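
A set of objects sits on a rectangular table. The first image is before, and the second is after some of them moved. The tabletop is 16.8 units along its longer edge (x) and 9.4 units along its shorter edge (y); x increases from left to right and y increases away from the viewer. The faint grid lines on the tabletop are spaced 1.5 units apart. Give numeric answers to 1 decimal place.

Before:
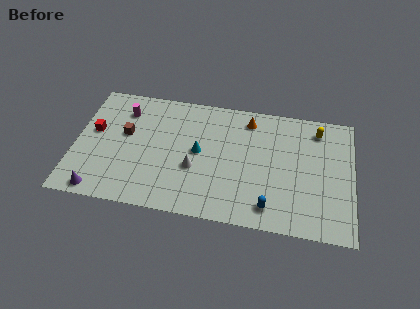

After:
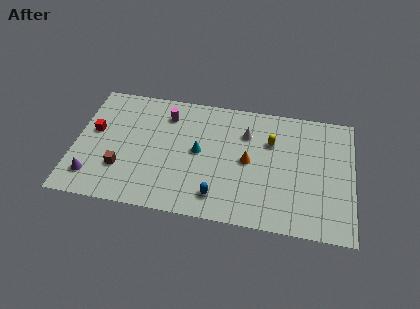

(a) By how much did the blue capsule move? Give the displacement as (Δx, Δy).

(-3.1, 0.2)

From the two frames, the blue capsule sits at roughly (11.9, 1.5) before and (8.8, 1.7) after.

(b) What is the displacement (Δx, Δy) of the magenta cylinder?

(2.6, 0.1)

The magenta cylinder started near (2.8, 7.3) and ended near (5.4, 7.4).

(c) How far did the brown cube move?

2.7

The brown cube was near (3.0, 5.5) before and (2.9, 2.8) after, so it travelled √(0.1² + 2.7²) ≈ 2.7 units.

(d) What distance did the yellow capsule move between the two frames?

3.1

The yellow capsule moved from about (14.6, 7.8) to (11.8, 6.4), a distance of √(2.8² + 1.4²) ≈ 3.1.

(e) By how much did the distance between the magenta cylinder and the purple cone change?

+0.4

Before: roughly 6.5 units apart; after: 6.9. That's 0.4 units further apart.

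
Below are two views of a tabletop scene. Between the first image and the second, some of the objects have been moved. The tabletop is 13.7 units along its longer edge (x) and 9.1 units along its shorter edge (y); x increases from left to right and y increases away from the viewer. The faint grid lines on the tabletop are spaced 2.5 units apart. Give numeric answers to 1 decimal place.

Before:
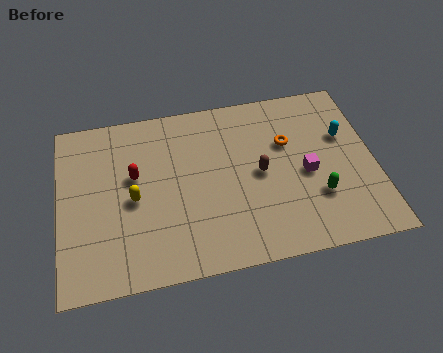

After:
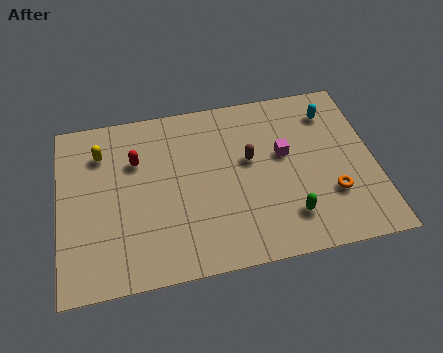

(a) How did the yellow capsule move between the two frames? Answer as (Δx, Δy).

(-1.3, 2.7)

The yellow capsule started near (3.2, 4.2) and ended near (1.9, 6.9).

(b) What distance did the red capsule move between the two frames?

0.8

The red capsule moved from about (3.3, 5.4) to (3.4, 6.2), a distance of √(0.1² + 0.8²) ≈ 0.8.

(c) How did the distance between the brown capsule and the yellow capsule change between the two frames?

+1.1

The distance was about 5.5 in the first image and 6.6 in the second, so they moved 1.1 units further apart.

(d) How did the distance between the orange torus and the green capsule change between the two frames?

-1.2

The distance was about 3.3 in the first image and 2.1 in the second, so they moved 1.2 units closer together.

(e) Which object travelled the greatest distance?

the orange torus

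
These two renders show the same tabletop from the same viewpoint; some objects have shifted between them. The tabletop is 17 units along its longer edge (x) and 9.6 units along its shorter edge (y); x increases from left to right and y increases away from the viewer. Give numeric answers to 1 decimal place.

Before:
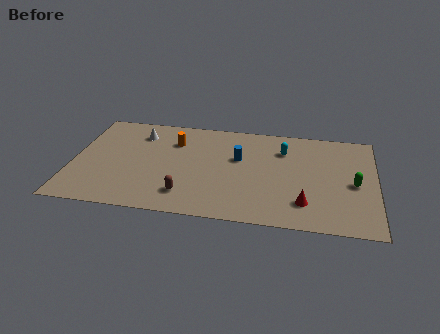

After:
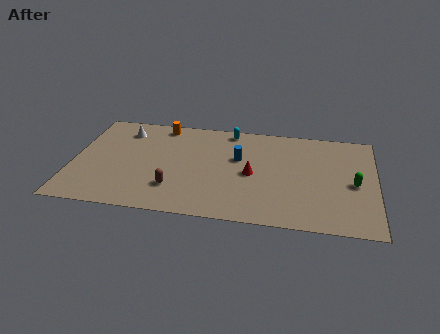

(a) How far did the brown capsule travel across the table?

0.9

The brown capsule moved from about (6.5, 2.0) to (5.8, 2.5), a distance of √(0.7² + 0.5²) ≈ 0.9.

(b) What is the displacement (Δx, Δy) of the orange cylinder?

(-0.8, 1.5)

The orange cylinder started near (5.6, 7.0) and ended near (4.8, 8.5).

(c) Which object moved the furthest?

the red cone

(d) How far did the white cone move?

0.9

The white cone moved from about (3.6, 7.5) to (2.7, 7.7), a distance of √(0.9² + 0.2²) ≈ 0.9.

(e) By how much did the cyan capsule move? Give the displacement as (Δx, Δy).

(-3.1, 1.5)

The cyan capsule started near (11.8, 7.1) and ended near (8.7, 8.6).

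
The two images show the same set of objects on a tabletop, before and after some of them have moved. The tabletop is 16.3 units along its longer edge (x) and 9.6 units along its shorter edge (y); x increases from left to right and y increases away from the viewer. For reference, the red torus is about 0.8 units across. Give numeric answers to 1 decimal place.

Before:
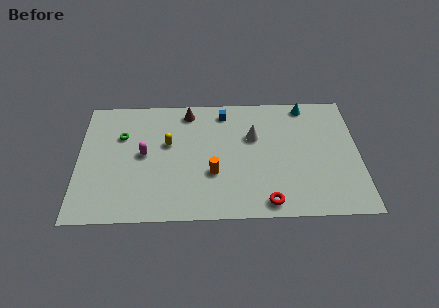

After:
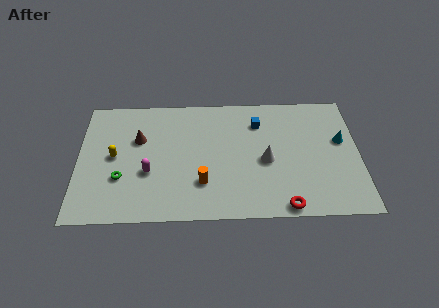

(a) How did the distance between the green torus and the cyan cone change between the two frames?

+2.0

Before: roughly 11.0 units apart; after: 13.0. That's 2.0 units further apart.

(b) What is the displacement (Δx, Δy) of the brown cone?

(-2.9, -2.1)

From the two frames, the brown cone sits at roughly (6.4, 8.3) before and (3.5, 6.2) after.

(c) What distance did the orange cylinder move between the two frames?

0.9

The orange cylinder moved from about (7.8, 3.4) to (7.2, 2.7), a distance of √(0.6² + 0.7²) ≈ 0.9.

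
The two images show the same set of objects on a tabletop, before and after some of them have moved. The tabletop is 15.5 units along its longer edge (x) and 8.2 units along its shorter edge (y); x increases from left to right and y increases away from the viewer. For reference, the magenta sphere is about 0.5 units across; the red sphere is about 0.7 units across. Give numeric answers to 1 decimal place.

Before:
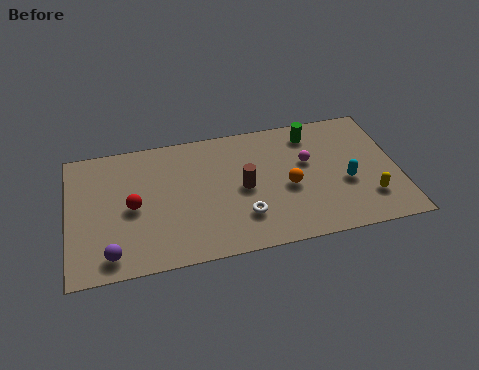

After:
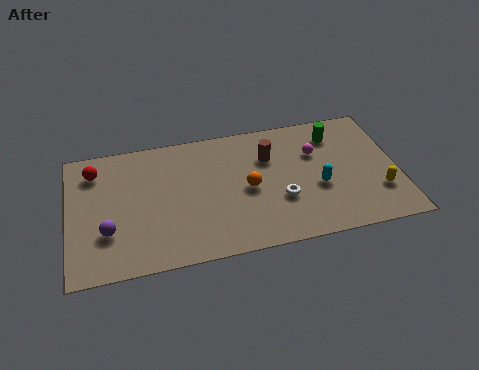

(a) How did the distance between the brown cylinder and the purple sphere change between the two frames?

+1.4

They were about 6.9 units apart before and 8.3 after — 1.4 units further apart.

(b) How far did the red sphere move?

3.1

The red sphere moved from about (3.0, 3.9) to (1.3, 6.5), a distance of √(1.7² + 2.6²) ≈ 3.1.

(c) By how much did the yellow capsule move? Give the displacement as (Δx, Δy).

(0.5, 0.3)

The yellow capsule was at about (14.0, 2.1) and moved to about (14.5, 2.4).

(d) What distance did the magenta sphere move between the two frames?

0.6

From (11.3, 5.0) to (11.7, 5.5), the magenta sphere covered √(0.4² + 0.5²) ≈ 0.6 units.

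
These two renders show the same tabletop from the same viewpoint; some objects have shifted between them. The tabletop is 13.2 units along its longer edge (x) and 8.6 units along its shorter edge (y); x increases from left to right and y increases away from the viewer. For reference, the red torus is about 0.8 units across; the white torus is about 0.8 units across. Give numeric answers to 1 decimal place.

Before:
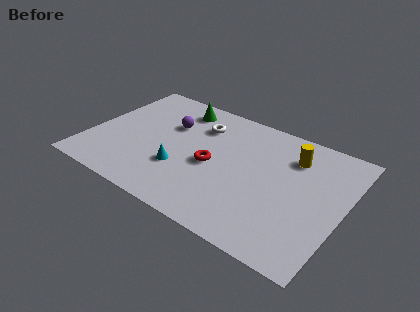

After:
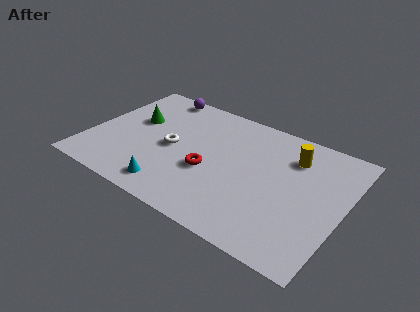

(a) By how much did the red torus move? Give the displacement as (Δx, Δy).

(-0.1, -0.5)

The red torus started near (6.5, 3.9) and ended near (6.4, 3.4).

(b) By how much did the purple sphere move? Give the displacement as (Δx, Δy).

(-1.1, 2.1)

The purple sphere started near (3.9, 5.7) and ended near (2.8, 7.8).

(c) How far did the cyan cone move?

1.5

The cyan cone moved from about (5.0, 2.8) to (4.8, 1.3), a distance of √(0.2² + 1.5²) ≈ 1.5.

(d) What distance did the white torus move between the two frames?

2.5

The white torus was near (5.4, 6.4) before and (4.3, 4.1) after, so it travelled √(1.1² + 2.3²) ≈ 2.5 units.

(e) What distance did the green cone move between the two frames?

2.8

The green cone moved from about (4.1, 7.2) to (2.1, 5.2), a distance of √(2.0² + 2.0²) ≈ 2.8.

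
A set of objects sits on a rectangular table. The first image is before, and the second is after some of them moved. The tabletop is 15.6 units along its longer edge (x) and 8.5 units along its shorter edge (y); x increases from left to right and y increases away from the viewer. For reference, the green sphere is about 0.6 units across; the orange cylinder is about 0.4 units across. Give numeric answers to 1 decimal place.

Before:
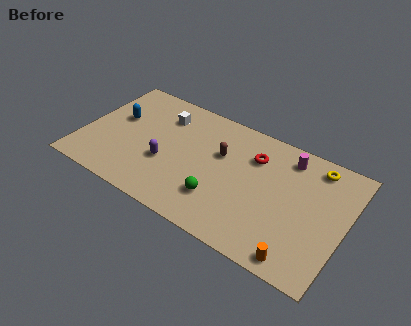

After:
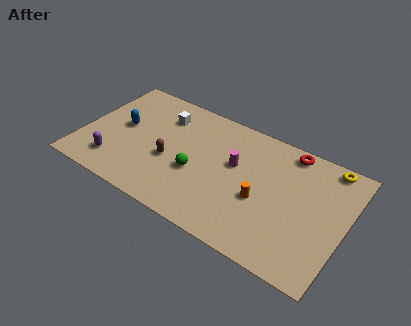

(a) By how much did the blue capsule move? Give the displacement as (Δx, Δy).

(0.4, -0.5)

From the two frames, the blue capsule sits at roughly (1.8, 5.1) before and (2.2, 4.6) after.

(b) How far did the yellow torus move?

0.8

The yellow torus moved from about (13.5, 7.3) to (14.2, 7.7), a distance of √(0.7² + 0.4²) ≈ 0.8.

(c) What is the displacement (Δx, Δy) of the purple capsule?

(-2.9, -1.4)

From the two frames, the purple capsule sits at roughly (5.1, 3.2) before and (2.2, 1.8) after.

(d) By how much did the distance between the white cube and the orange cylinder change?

-3.5

They were about 10.6 units apart before and 7.1 after — 3.5 units closer together.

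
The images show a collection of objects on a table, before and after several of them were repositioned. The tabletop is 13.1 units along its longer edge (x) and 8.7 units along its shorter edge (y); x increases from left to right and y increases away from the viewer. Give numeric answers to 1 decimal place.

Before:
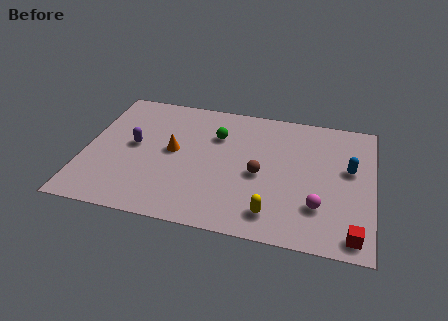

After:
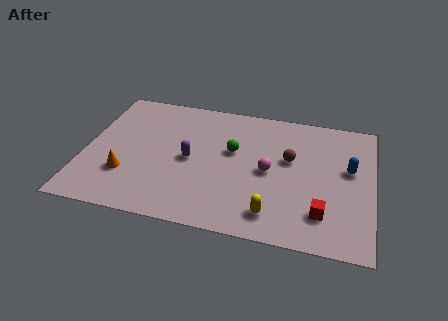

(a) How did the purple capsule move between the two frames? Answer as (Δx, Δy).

(2.6, -0.4)

The purple capsule started near (2.2, 4.6) and ended near (4.8, 4.2).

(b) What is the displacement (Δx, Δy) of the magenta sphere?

(-2.3, 1.8)

The magenta sphere was at about (10.7, 2.4) and moved to about (8.4, 4.2).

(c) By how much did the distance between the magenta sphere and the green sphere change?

-4.1

They were about 6.1 units apart before and 2.0 after — 4.1 units closer together.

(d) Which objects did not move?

the yellow capsule and the blue capsule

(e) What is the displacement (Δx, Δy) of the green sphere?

(0.8, -0.9)

The green sphere was at about (5.9, 6.1) and moved to about (6.7, 5.2).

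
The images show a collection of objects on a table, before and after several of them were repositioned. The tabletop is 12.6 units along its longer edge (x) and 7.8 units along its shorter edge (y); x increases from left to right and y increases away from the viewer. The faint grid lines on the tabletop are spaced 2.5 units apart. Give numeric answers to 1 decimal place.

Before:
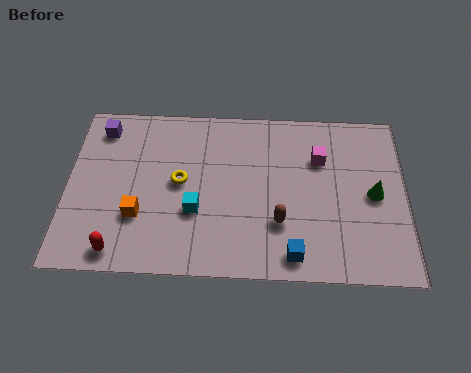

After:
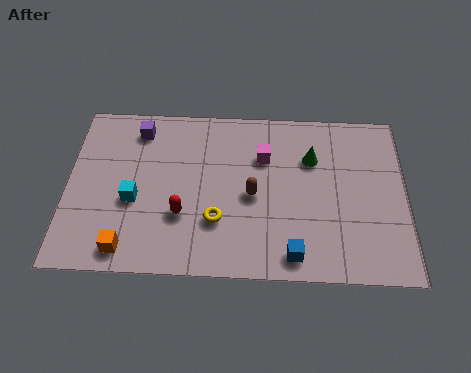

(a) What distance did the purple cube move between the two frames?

1.4

The purple cube moved from about (1.2, 6.5) to (2.6, 6.5), a distance of √(1.4² + 0.0²) ≈ 1.4.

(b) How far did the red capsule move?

2.9

From (2.0, 0.9) to (4.3, 2.6), the red capsule covered √(2.3² + 1.7²) ≈ 2.9 units.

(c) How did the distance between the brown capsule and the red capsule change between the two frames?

-3.3

The distance was about 6.1 in the first image and 2.8 in the second, so they moved 3.3 units closer together.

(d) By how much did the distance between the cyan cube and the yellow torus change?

+1.8

The distance was about 1.4 in the first image and 3.2 in the second, so they moved 1.8 units further apart.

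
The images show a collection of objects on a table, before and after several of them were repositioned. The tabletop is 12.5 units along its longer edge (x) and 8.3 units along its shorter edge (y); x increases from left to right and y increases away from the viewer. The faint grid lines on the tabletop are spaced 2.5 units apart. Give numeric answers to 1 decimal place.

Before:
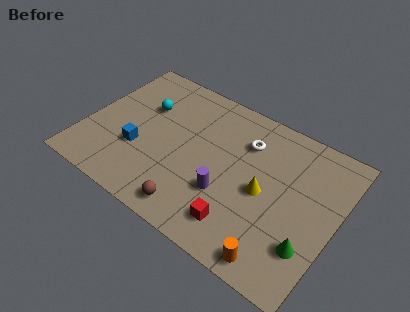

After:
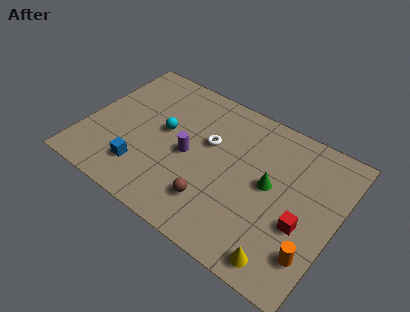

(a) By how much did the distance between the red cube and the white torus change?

+0.8

Before: roughly 4.5 units apart; after: 5.3. That's 0.8 units further apart.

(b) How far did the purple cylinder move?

2.4

The purple cylinder was near (7.3, 2.8) before and (5.2, 3.9) after, so it travelled √(2.1² + 1.1²) ≈ 2.4 units.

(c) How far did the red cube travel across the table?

3.2

The red cube was near (8.2, 1.6) before and (11.0, 3.2) after, so it travelled √(2.8² + 1.6²) ≈ 3.2 units.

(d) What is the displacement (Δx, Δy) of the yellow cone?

(1.5, -2.9)

The yellow cone was at about (9.0, 3.9) and moved to about (10.5, 1.0).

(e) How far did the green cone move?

3.1

The green cone was near (11.5, 2.3) before and (9.2, 4.4) after, so it travelled √(2.3² + 2.1²) ≈ 3.1 units.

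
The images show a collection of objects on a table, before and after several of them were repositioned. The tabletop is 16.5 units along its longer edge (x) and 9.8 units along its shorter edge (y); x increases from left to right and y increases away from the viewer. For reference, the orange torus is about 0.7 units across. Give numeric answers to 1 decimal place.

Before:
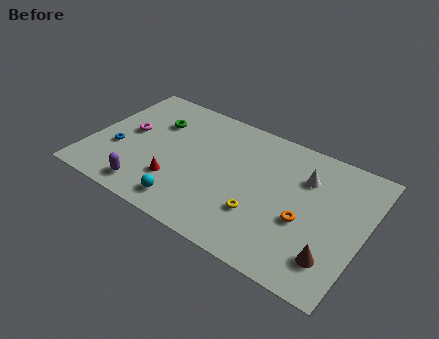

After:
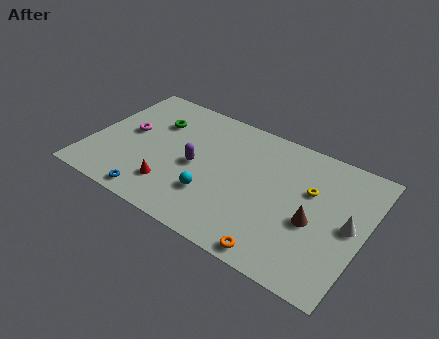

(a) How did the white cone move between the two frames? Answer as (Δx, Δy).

(2.9, -2.1)

The white cone started near (12.7, 7.0) and ended near (15.6, 4.9).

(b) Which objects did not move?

the green torus and the magenta torus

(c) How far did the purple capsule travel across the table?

4.0

From (4.0, 1.4) to (6.4, 4.6), the purple capsule covered √(2.4² + 3.2²) ≈ 4.0 units.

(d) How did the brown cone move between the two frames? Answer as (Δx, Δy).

(-1.4, 1.9)

The brown cone started near (15.0, 2.2) and ended near (13.6, 4.1).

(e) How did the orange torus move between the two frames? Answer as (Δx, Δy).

(-1.1, -3.0)

The orange torus started near (13.1, 3.9) and ended near (12.0, 0.9).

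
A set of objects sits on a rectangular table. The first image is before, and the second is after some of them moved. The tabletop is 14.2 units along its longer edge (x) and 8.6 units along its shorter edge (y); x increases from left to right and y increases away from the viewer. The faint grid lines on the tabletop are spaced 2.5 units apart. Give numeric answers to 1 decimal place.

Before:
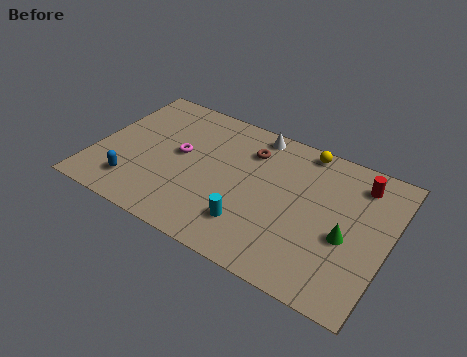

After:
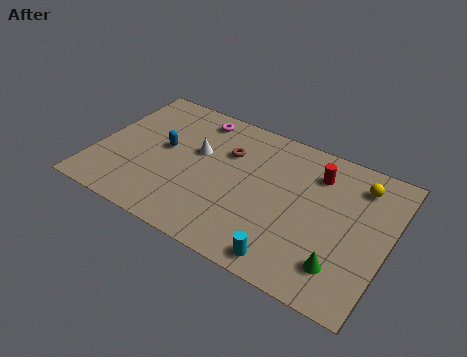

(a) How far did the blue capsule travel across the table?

3.1

The blue capsule was near (2.2, 1.8) before and (3.2, 4.7) after, so it travelled √(1.0² + 2.9²) ≈ 3.1 units.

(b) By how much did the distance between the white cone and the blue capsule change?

-6.1

Before: roughly 7.8 units apart; after: 1.7. That's 6.1 units closer together.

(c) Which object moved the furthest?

the white cone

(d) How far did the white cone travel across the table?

3.5

The white cone moved from about (7.3, 7.7) to (4.8, 5.2), a distance of √(2.5² + 2.5²) ≈ 3.5.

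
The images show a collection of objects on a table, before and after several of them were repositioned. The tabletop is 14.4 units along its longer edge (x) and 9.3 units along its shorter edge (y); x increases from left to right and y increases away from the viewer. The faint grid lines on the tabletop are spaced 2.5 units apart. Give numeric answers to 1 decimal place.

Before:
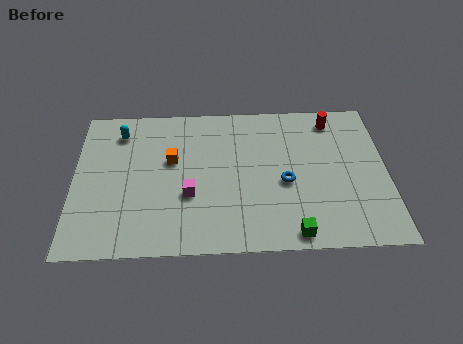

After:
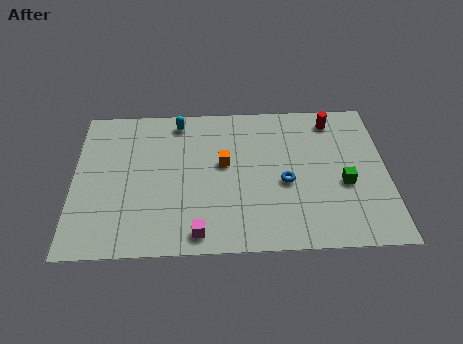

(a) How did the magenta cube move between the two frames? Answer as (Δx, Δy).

(0.4, -2.3)

The magenta cube was at about (5.3, 3.4) and moved to about (5.7, 1.1).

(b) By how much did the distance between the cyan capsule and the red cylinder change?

-2.7

They were about 9.9 units apart before and 7.2 after — 2.7 units closer together.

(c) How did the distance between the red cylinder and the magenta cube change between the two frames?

+1.2

The distance was about 8.1 in the first image and 9.3 in the second, so they moved 1.2 units further apart.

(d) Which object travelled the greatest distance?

the green cube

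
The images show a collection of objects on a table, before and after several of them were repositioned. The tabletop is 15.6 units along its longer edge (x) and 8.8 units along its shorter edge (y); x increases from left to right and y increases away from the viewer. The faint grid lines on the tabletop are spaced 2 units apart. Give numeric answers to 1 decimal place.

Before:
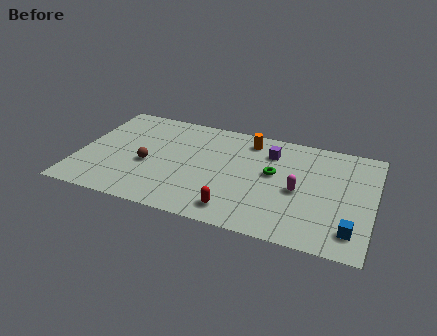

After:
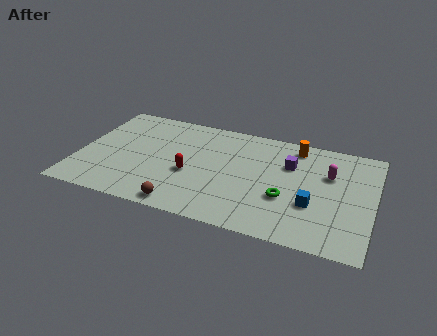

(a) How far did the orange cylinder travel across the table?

2.5

The orange cylinder was near (8.8, 7.4) before and (11.3, 7.6) after, so it travelled √(2.5² + 0.2²) ≈ 2.5 units.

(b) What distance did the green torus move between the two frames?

2.0

The green torus was near (10.3, 5.0) before and (11.1, 3.2) after, so it travelled √(0.8² + 1.8²) ≈ 2.0 units.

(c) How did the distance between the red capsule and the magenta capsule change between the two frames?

+3.5

Before: roughly 4.0 units apart; after: 7.5. That's 3.5 units further apart.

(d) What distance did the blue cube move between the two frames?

2.5

The blue cube was near (14.6, 1.7) before and (12.5, 3.1) after, so it travelled √(2.1² + 1.4²) ≈ 2.5 units.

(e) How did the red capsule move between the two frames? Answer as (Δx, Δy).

(-2.6, 2.2)

The red capsule was at about (8.6, 1.4) and moved to about (6.0, 3.6).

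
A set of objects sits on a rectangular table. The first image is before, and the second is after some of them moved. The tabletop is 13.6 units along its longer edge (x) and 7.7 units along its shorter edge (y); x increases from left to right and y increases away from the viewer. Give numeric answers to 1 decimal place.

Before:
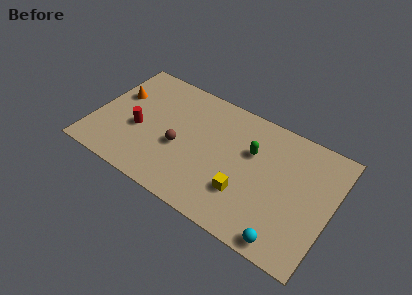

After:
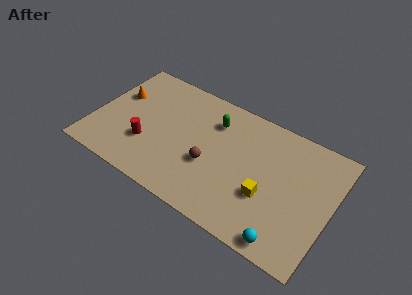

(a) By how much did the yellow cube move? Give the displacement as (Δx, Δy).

(1.2, 0.5)

From the two frames, the yellow cube sits at roughly (8.9, 2.3) before and (10.1, 2.8) after.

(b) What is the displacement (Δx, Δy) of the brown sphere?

(1.8, -0.2)

The brown sphere was at about (5.0, 3.2) and moved to about (6.8, 3.0).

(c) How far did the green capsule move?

2.4

The green capsule moved from about (8.9, 5.0) to (6.6, 5.8), a distance of √(2.3² + 0.8²) ≈ 2.4.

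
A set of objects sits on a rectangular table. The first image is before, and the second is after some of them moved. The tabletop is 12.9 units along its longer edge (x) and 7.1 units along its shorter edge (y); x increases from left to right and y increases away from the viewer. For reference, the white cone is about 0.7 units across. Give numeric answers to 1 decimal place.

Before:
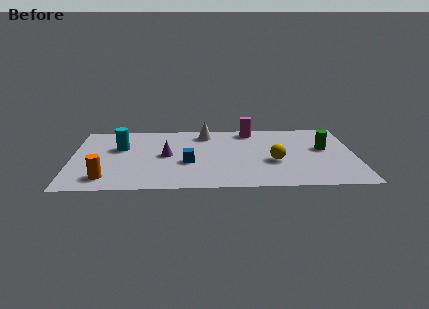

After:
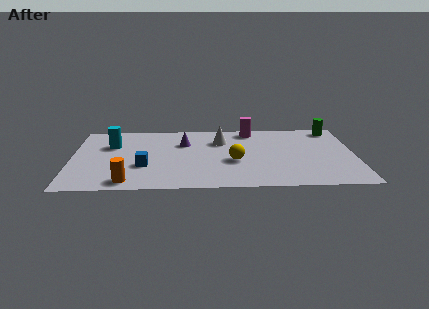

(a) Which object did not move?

the magenta cylinder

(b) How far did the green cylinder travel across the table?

2.2

The green cylinder was near (11.5, 4.1) before and (12.0, 6.2) after, so it travelled √(0.5² + 2.1²) ≈ 2.2 units.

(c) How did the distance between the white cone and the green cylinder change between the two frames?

-0.4

The distance was about 5.7 in the first image and 5.3 in the second, so they moved 0.4 units closer together.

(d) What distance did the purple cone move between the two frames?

1.5

The purple cone moved from about (4.3, 3.6) to (5.1, 4.9), a distance of √(0.8² + 1.3²) ≈ 1.5.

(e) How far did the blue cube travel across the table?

2.0

The blue cube moved from about (5.3, 2.8) to (3.3, 2.5), a distance of √(2.0² + 0.3²) ≈ 2.0.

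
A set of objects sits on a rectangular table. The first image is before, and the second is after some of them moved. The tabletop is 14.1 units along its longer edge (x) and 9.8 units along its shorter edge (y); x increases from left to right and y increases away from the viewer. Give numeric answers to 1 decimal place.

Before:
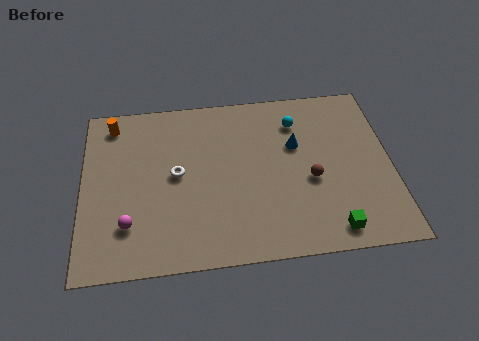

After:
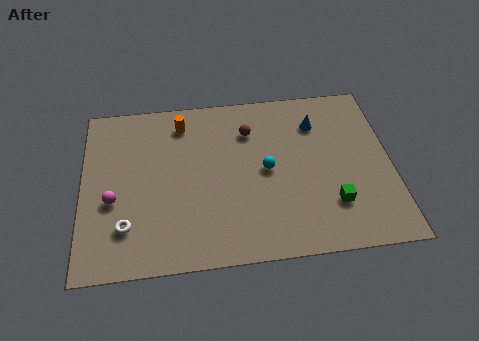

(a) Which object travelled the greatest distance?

the brown sphere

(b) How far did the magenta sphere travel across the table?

1.6

The magenta sphere moved from about (2.1, 2.5) to (1.4, 3.9), a distance of √(0.7² + 1.4²) ≈ 1.6.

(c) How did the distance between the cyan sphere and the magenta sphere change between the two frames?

-2.2

The distance was about 9.3 in the first image and 7.1 in the second, so they moved 2.2 units closer together.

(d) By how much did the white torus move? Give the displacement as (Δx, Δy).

(-2.3, -2.7)

The white torus started near (4.3, 5.1) and ended near (2.0, 2.4).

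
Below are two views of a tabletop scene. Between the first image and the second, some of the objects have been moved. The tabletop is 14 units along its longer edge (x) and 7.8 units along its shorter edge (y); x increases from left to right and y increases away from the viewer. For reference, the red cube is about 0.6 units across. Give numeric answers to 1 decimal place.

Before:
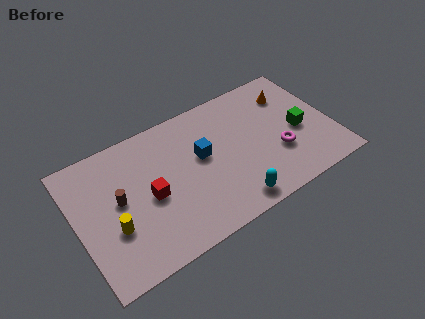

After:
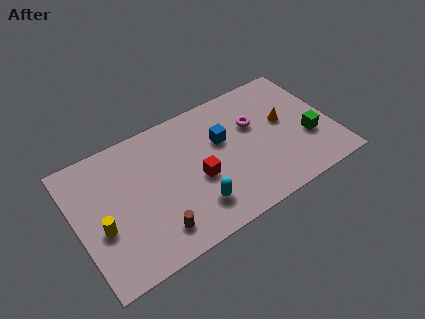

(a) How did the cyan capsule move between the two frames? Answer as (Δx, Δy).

(-1.9, 0.8)

From the two frames, the cyan capsule sits at roughly (8.0, 1.0) before and (6.1, 1.8) after.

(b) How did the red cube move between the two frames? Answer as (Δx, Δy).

(2.6, -0.3)

The red cube started near (3.9, 3.6) and ended near (6.5, 3.3).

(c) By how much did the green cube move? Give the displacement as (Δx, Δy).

(0.4, -0.7)

From the two frames, the green cube sits at roughly (12.2, 3.5) before and (12.6, 2.8) after.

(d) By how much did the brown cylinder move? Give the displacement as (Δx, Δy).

(1.6, -2.7)

The brown cylinder started near (2.3, 4.2) and ended near (3.9, 1.5).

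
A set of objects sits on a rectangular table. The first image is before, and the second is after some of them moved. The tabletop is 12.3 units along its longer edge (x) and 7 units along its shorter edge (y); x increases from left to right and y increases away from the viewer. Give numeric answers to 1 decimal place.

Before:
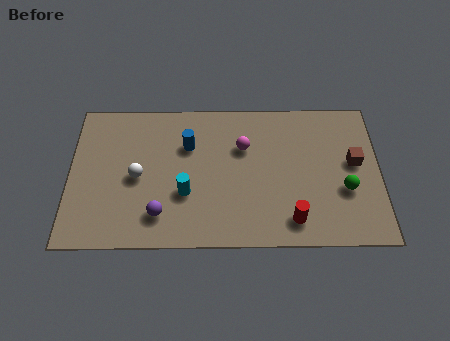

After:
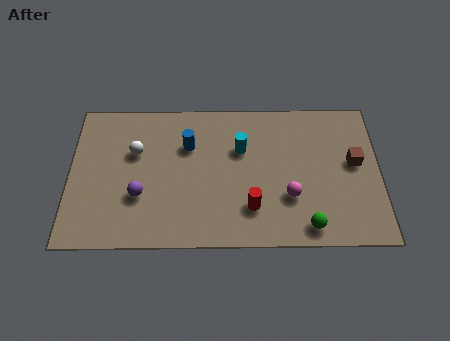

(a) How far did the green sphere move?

2.3

From (10.9, 2.6) to (9.4, 0.9), the green sphere covered √(1.5² + 1.7²) ≈ 2.3 units.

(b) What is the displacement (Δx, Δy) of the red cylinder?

(-1.6, 0.6)

From the two frames, the red cylinder sits at roughly (8.8, 1.2) before and (7.2, 1.8) after.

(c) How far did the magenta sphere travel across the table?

3.0

From (6.9, 4.7) to (8.7, 2.3), the magenta sphere covered √(1.8² + 2.4²) ≈ 3.0 units.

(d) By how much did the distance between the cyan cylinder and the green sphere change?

-1.8

Before: roughly 6.3 units apart; after: 4.5. That's 1.8 units closer together.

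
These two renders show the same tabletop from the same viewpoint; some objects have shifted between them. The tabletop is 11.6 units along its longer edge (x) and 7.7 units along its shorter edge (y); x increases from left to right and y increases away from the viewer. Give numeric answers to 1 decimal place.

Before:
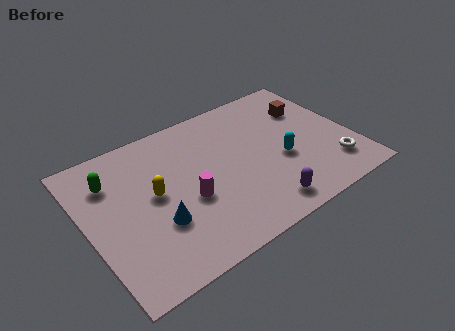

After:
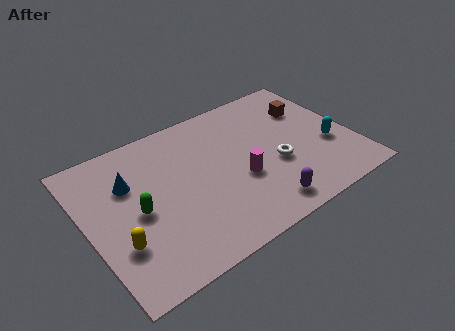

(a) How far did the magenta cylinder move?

2.3

The magenta cylinder moved from about (4.2, 3.1) to (6.5, 3.0), a distance of √(2.3² + 0.1²) ≈ 2.3.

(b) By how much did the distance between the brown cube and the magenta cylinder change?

-2.0

Before: roughly 6.3 units apart; after: 4.3. That's 2.0 units closer together.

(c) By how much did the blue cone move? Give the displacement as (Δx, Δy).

(-0.8, 2.6)

From the two frames, the blue cone sits at roughly (2.8, 2.6) before and (2.0, 5.2) after.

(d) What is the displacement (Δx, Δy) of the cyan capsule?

(2.1, -0.2)

The cyan capsule started near (8.4, 3.1) and ended near (10.5, 2.9).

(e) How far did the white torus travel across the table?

2.6

From (10.4, 1.7) to (8.1, 3.0), the white torus covered √(2.3² + 1.3²) ≈ 2.6 units.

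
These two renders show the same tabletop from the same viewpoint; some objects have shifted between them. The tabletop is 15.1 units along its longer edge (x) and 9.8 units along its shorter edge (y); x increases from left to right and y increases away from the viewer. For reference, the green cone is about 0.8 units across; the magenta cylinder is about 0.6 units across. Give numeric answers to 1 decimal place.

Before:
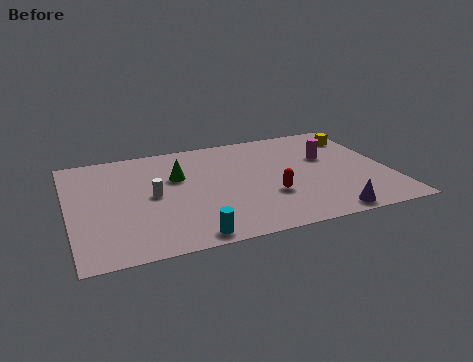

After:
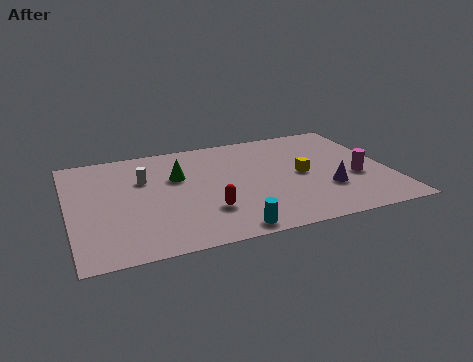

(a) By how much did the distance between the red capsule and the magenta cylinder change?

+3.1

The distance was about 4.2 in the first image and 7.3 in the second, so they moved 3.1 units further apart.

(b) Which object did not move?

the green cone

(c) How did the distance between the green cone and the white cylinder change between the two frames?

-0.3

They were about 1.9 units apart before and 1.6 after — 0.3 units closer together.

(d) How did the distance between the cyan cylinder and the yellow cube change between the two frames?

-5.6

They were about 11.1 units apart before and 5.5 after — 5.6 units closer together.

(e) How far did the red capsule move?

3.0

The red capsule moved from about (9.3, 3.3) to (6.3, 2.8), a distance of √(3.0² + 0.5²) ≈ 3.0.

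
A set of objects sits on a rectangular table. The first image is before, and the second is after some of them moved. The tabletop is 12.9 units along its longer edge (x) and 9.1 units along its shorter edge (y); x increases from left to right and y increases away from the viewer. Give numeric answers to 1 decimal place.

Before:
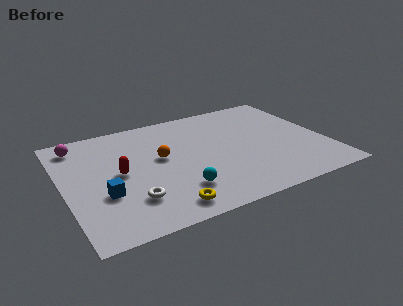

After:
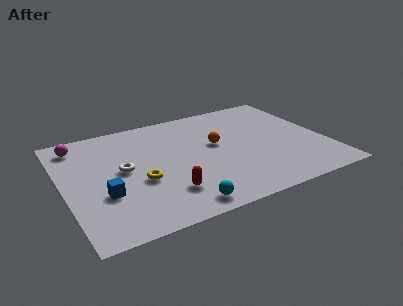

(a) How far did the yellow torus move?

2.6

The yellow torus moved from about (4.5, 1.2) to (3.6, 3.6), a distance of √(0.9² + 2.4²) ≈ 2.6.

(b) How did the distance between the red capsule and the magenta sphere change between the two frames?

+3.1

Before: roughly 3.5 units apart; after: 6.6. That's 3.1 units further apart.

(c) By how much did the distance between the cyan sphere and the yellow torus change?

+1.8

The distance was about 1.3 in the first image and 3.1 in the second, so they moved 1.8 units further apart.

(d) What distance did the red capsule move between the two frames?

3.1

From (2.7, 4.6) to (4.7, 2.2), the red capsule covered √(2.0² + 2.4²) ≈ 3.1 units.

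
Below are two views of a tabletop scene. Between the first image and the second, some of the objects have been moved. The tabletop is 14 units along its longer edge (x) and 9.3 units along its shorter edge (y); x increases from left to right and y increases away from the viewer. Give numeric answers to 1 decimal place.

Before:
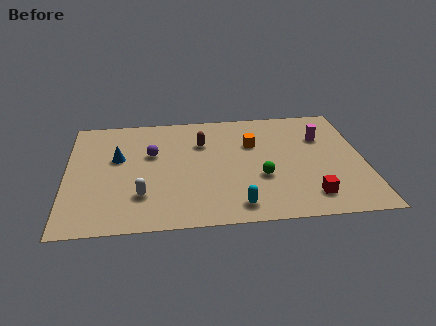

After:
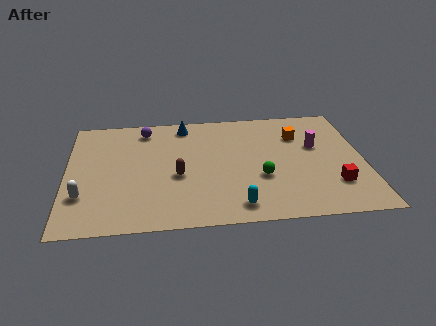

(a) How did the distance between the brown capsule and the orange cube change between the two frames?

+4.0

Before: roughly 2.4 units apart; after: 6.4. That's 4.0 units further apart.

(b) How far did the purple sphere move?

2.1

From (4.0, 5.8) to (3.7, 7.9), the purple sphere covered √(0.3² + 2.1²) ≈ 2.1 units.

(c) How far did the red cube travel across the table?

1.4

The red cube was near (11.3, 1.7) before and (12.5, 2.5) after, so it travelled √(1.2² + 0.8²) ≈ 1.4 units.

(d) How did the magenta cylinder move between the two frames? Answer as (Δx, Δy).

(-0.3, -0.7)

The magenta cylinder started near (12.1, 6.4) and ended near (11.8, 5.7).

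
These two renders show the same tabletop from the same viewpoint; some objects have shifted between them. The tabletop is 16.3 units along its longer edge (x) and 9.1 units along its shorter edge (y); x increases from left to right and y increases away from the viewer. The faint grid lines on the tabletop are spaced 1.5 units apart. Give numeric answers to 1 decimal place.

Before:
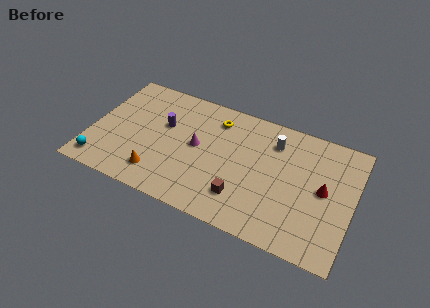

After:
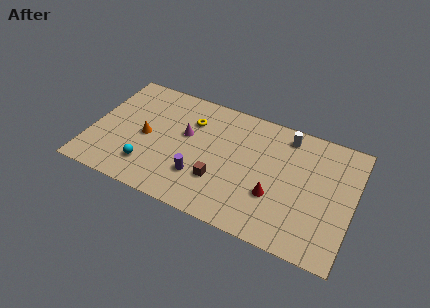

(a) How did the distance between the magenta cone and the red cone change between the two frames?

-1.7

The distance was about 7.9 in the first image and 6.2 in the second, so they moved 1.7 units closer together.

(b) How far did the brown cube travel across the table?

1.6

From (9.7, 2.2) to (8.2, 2.8), the brown cube covered √(1.5² + 0.6²) ≈ 1.6 units.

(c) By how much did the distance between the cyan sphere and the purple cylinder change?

-2.3

Before: roughly 5.5 units apart; after: 3.2. That's 2.3 units closer together.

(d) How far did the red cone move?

3.3

The red cone moved from about (14.5, 4.7) to (11.6, 3.1), a distance of √(2.9² + 1.6²) ≈ 3.3.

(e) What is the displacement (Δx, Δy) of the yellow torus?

(-1.5, -0.7)

The yellow torus was at about (7.5, 7.3) and moved to about (6.0, 6.6).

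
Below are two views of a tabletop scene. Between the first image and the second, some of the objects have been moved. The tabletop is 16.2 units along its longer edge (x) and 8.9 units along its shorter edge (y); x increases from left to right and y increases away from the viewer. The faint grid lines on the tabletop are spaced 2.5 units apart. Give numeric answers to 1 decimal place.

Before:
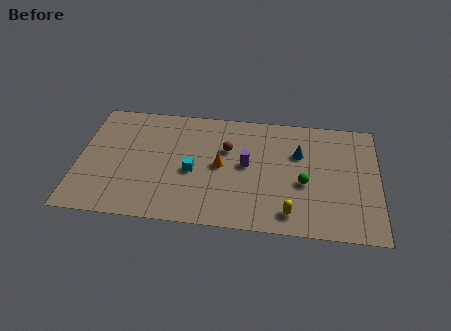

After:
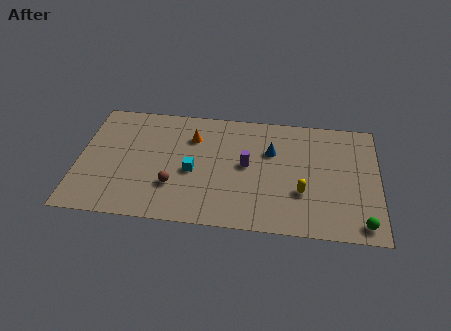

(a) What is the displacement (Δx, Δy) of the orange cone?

(-1.6, 2.0)

The orange cone was at about (7.7, 4.5) and moved to about (6.1, 6.5).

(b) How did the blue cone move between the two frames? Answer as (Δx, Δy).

(-1.5, 0.0)

From the two frames, the blue cone sits at roughly (11.9, 5.9) before and (10.4, 5.9) after.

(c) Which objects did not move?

the cyan cube and the purple cylinder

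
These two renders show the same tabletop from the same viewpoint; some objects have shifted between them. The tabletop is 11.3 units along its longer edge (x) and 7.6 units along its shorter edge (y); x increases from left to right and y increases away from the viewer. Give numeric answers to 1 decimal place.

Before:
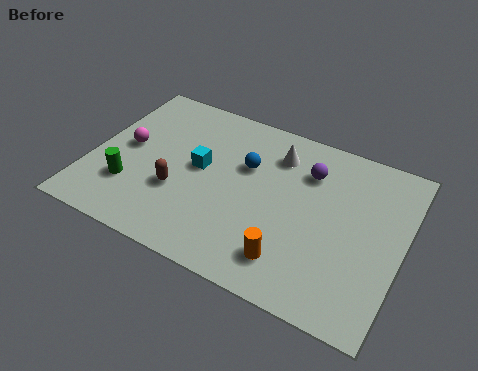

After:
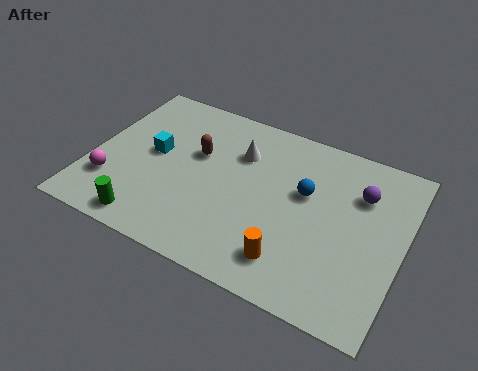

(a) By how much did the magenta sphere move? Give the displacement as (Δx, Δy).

(-0.3, -1.9)

The magenta sphere started near (1.2, 4.0) and ended near (0.9, 2.1).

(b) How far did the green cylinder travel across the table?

1.6

The green cylinder moved from about (1.6, 2.2) to (2.5, 0.9), a distance of √(0.9² + 1.3²) ≈ 1.6.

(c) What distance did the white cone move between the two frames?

1.4

The white cone moved from about (6.5, 5.9) to (5.2, 5.4), a distance of √(1.3² + 0.5²) ≈ 1.4.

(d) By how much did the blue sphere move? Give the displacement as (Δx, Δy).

(2.2, -0.3)

The blue sphere was at about (5.5, 4.9) and moved to about (7.7, 4.6).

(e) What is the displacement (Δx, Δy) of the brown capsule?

(0.4, 2.0)

From the two frames, the brown capsule sits at roughly (3.3, 2.7) before and (3.7, 4.7) after.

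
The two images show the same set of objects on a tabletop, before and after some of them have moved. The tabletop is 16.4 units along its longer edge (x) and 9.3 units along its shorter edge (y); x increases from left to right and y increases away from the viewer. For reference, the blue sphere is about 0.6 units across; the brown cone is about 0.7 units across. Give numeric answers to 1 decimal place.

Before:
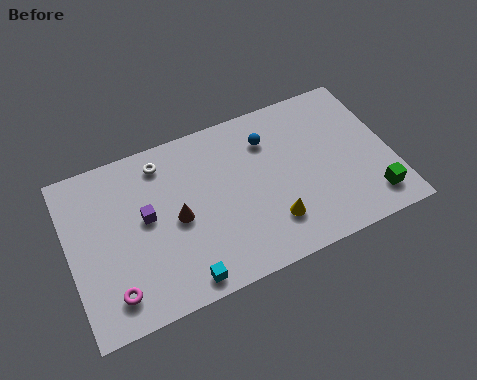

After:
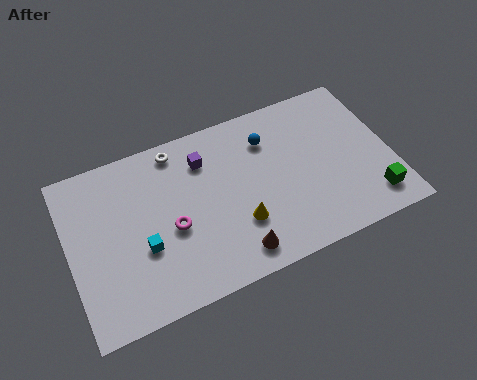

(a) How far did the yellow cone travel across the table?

1.7

The yellow cone was near (10.0, 2.3) before and (8.4, 2.9) after, so it travelled √(1.6² + 0.6²) ≈ 1.7 units.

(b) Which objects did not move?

the green cube and the blue sphere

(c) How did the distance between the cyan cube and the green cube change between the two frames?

+1.8

The distance was about 9.8 in the first image and 11.6 in the second, so they moved 1.8 units further apart.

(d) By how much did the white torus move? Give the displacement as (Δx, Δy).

(0.8, 0.4)

The white torus was at about (5.0, 7.8) and moved to about (5.8, 8.2).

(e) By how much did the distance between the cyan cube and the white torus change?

-1.6

The distance was about 6.8 in the first image and 5.2 in the second, so they moved 1.6 units closer together.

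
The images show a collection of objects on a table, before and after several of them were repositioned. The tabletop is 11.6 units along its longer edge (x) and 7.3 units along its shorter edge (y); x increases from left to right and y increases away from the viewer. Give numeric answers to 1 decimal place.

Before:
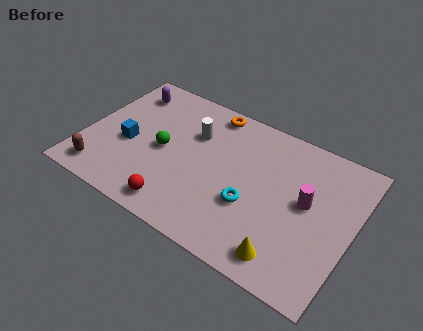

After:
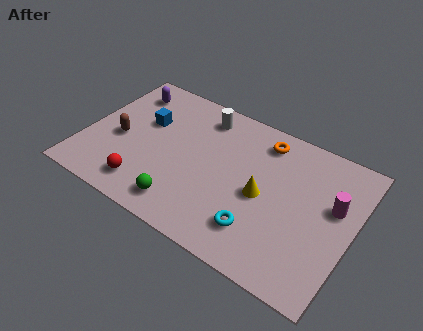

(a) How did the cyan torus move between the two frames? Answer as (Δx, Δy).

(0.5, -1.0)

From the two frames, the cyan torus sits at roughly (7.4, 2.7) before and (7.9, 1.7) after.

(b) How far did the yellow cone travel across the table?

2.7

From (9.2, 1.1) to (7.8, 3.4), the yellow cone covered √(1.4² + 2.3²) ≈ 2.7 units.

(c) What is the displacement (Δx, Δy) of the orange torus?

(2.4, -0.4)

The orange torus was at about (5.0, 6.5) and moved to about (7.4, 6.1).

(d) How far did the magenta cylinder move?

1.2

The magenta cylinder moved from about (9.6, 4.0) to (10.7, 4.4), a distance of √(1.1² + 0.4²) ≈ 1.2.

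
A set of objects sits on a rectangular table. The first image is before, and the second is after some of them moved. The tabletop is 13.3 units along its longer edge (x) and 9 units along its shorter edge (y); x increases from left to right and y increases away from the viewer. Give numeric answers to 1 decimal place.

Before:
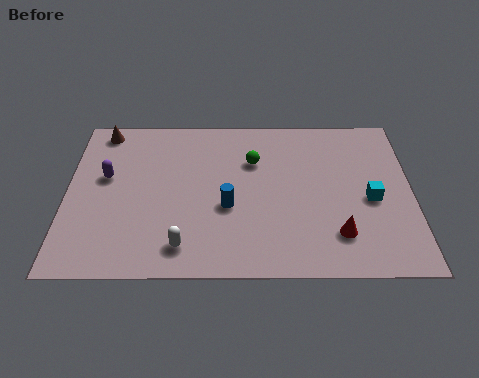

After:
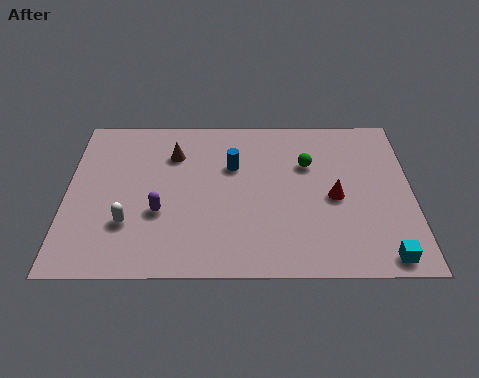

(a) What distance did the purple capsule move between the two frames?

2.9

From (1.5, 5.3) to (3.6, 3.3), the purple capsule covered √(2.1² + 2.0²) ≈ 2.9 units.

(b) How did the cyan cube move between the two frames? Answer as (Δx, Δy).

(0.4, -3.1)

From the two frames, the cyan cube sits at roughly (11.7, 4.0) before and (12.1, 0.9) after.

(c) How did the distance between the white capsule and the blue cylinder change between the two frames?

+2.4

Before: roughly 2.7 units apart; after: 5.1. That's 2.4 units further apart.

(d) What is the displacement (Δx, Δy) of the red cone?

(-0.1, 2.0)

The red cone started near (10.4, 2.1) and ended near (10.3, 4.1).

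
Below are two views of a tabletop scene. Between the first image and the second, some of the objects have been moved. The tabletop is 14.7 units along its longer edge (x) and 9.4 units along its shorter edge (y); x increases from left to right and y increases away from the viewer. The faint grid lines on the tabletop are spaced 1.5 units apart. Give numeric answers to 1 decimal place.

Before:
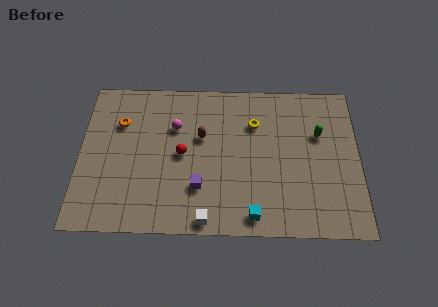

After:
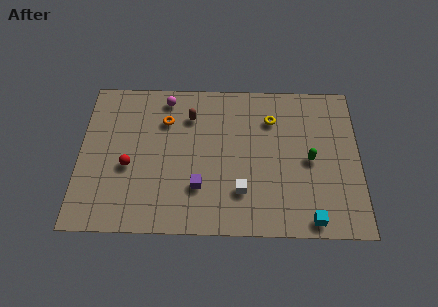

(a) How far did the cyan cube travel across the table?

3.0

The cyan cube moved from about (9.1, 1.1) to (12.1, 0.9), a distance of √(3.0² + 0.2²) ≈ 3.0.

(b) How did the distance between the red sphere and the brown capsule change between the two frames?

+3.0

Before: roughly 1.5 units apart; after: 4.5. That's 3.0 units further apart.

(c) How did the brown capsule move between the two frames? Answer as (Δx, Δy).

(-0.6, 1.3)

The brown capsule started near (6.4, 5.8) and ended near (5.8, 7.1).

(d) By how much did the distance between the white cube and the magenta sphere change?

+1.1

Before: roughly 5.9 units apart; after: 7.0. That's 1.1 units further apart.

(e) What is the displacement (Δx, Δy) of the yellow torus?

(0.9, 0.3)

The yellow torus was at about (9.2, 6.7) and moved to about (10.1, 7.0).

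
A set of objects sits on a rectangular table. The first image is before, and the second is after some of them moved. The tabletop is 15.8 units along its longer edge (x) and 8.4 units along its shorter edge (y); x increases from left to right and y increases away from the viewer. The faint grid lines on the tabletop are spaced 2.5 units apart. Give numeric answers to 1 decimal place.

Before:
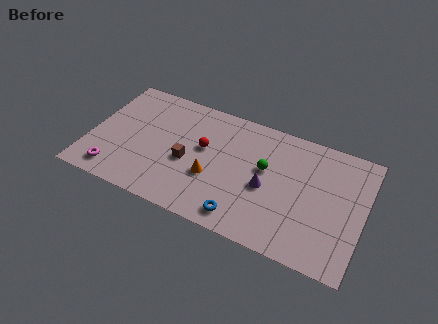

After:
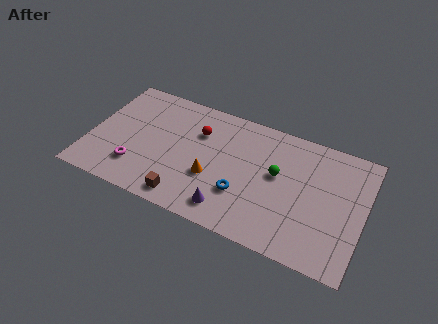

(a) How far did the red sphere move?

1.1

From (6.5, 4.9) to (6.1, 5.9), the red sphere covered √(0.4² + 1.0²) ≈ 1.1 units.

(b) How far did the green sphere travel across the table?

0.7

The green sphere was near (10.1, 4.9) before and (10.8, 4.8) after, so it travelled √(0.7² + 0.1²) ≈ 0.7 units.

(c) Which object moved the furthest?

the purple cone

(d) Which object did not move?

the orange cone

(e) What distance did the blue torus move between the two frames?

1.5

The blue torus was near (9.2, 1.2) before and (9.0, 2.7) after, so it travelled √(0.2² + 1.5²) ≈ 1.5 units.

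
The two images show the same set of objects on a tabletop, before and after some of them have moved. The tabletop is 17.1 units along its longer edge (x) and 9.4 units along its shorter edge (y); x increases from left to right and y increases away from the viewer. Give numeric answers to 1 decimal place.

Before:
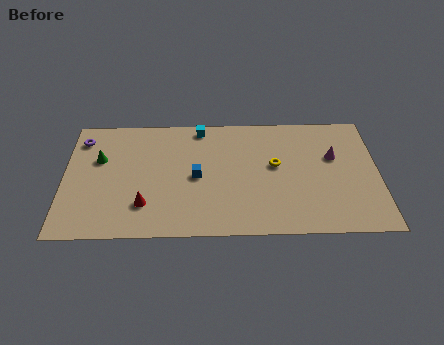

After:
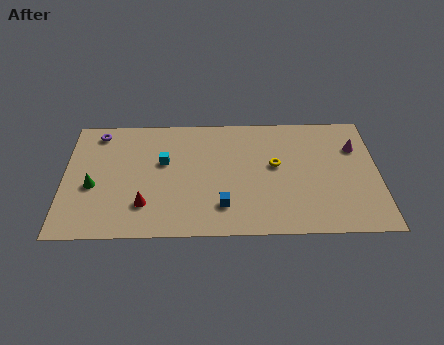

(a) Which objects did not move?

the yellow torus and the red cone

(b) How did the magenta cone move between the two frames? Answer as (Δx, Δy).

(1.2, 0.7)

The magenta cone was at about (14.7, 5.9) and moved to about (15.9, 6.6).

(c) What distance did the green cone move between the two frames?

2.1

From (1.9, 6.0) to (1.6, 3.9), the green cone covered √(0.3² + 2.1²) ≈ 2.1 units.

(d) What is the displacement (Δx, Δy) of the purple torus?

(0.9, 0.5)

From the two frames, the purple torus sits at roughly (0.9, 7.6) before and (1.8, 8.1) after.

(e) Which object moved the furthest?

the cyan cube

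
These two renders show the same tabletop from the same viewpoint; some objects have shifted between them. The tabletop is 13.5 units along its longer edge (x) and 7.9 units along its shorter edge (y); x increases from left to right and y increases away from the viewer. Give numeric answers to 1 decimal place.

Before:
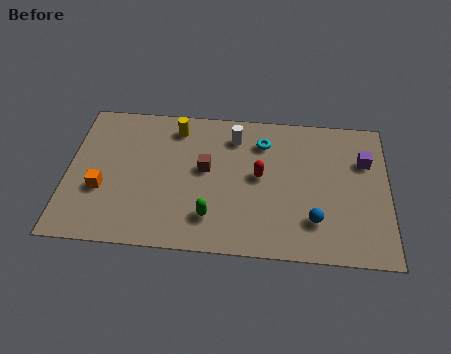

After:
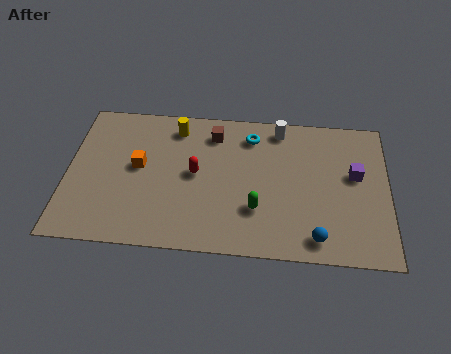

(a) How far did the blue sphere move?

0.9

The blue sphere was near (10.4, 2.0) before and (10.5, 1.1) after, so it travelled √(0.1² + 0.9²) ≈ 0.9 units.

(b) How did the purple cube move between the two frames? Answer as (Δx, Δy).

(-0.4, -0.8)

From the two frames, the purple cube sits at roughly (12.5, 5.4) before and (12.1, 4.6) after.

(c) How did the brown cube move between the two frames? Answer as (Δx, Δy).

(0.3, 2.0)

The brown cube started near (5.8, 4.4) and ended near (6.1, 6.4).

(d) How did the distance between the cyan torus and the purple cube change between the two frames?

+0.4

The distance was about 4.4 in the first image and 4.8 in the second, so they moved 0.4 units further apart.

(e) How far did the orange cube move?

2.1

The orange cube was near (1.5, 2.9) before and (3.0, 4.3) after, so it travelled √(1.5² + 1.4²) ≈ 2.1 units.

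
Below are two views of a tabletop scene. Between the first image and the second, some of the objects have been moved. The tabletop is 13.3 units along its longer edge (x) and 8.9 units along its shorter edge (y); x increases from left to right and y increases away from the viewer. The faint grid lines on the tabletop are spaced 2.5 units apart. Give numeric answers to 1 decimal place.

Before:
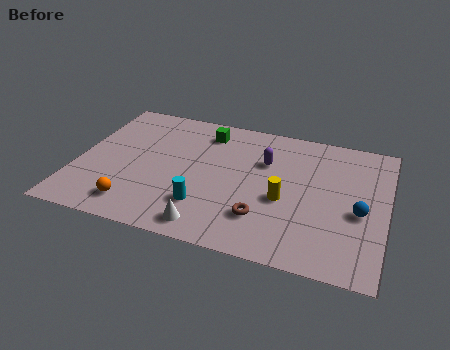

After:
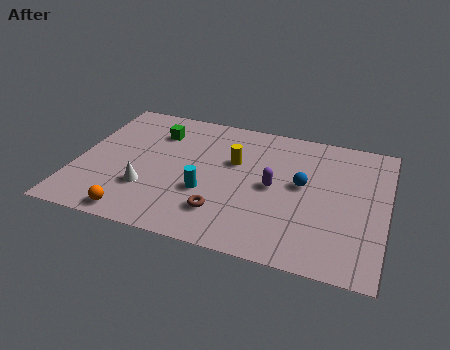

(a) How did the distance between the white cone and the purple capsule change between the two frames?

+0.3

The distance was about 5.3 in the first image and 5.6 in the second, so they moved 0.3 units further apart.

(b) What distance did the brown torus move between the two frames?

1.7

The brown torus was near (8.2, 2.3) before and (6.5, 2.1) after, so it travelled √(1.7² + 0.2²) ≈ 1.7 units.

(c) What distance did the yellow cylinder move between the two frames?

3.0

The yellow cylinder moved from about (9.0, 3.7) to (6.7, 5.6), a distance of √(2.3² + 1.9²) ≈ 3.0.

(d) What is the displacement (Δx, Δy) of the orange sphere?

(0.1, -0.6)

The orange sphere started near (2.8, 1.5) and ended near (2.9, 0.9).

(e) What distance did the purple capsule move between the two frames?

1.7

The purple capsule was near (8.0, 6.0) before and (8.5, 4.4) after, so it travelled √(0.5² + 1.6²) ≈ 1.7 units.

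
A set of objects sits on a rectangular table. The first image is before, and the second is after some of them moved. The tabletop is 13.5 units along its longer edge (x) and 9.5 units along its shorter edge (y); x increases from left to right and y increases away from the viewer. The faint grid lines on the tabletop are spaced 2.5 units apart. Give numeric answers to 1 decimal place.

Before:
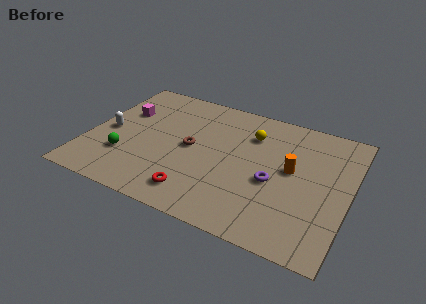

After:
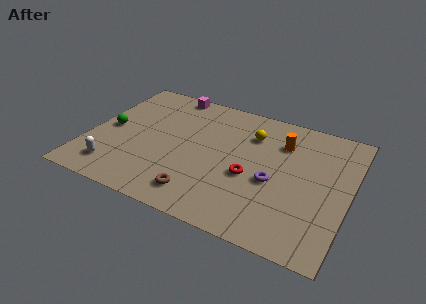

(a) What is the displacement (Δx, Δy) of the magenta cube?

(2.1, 2.5)

The magenta cube started near (1.5, 6.2) and ended near (3.6, 8.7).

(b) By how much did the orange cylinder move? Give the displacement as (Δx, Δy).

(-0.7, 1.8)

The orange cylinder was at about (10.5, 5.2) and moved to about (9.8, 7.0).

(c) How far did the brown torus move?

3.3

The brown torus was near (5.3, 4.8) before and (6.2, 1.6) after, so it travelled √(0.9² + 3.2²) ≈ 3.3 units.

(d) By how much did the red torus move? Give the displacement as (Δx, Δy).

(2.5, 2.3)

From the two frames, the red torus sits at roughly (6.0, 1.6) before and (8.5, 3.9) after.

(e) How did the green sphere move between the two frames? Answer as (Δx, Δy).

(-1.1, 1.8)

The green sphere started near (2.1, 2.8) and ended near (1.0, 4.6).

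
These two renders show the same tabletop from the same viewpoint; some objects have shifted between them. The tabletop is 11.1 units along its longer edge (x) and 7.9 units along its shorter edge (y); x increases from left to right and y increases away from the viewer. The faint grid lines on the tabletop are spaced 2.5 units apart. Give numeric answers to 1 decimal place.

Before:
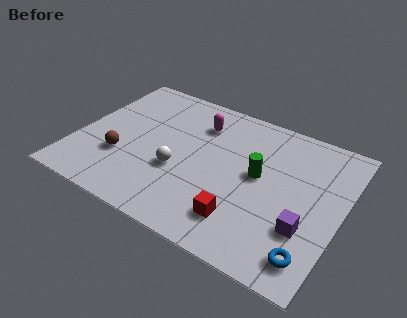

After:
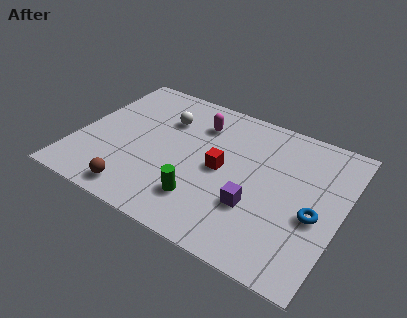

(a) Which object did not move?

the magenta capsule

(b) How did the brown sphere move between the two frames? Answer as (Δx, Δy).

(1.0, -1.6)

The brown sphere was at about (2.0, 2.6) and moved to about (3.0, 1.0).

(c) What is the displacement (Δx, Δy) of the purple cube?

(-2.1, 0.1)

From the two frames, the purple cube sits at roughly (9.8, 2.5) before and (7.7, 2.6) after.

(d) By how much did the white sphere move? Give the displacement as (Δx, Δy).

(-1.0, 2.6)

The white sphere was at about (4.4, 3.0) and moved to about (3.4, 5.6).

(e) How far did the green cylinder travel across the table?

3.1

The green cylinder was near (7.6, 4.3) before and (5.6, 1.9) after, so it travelled √(2.0² + 2.4²) ≈ 3.1 units.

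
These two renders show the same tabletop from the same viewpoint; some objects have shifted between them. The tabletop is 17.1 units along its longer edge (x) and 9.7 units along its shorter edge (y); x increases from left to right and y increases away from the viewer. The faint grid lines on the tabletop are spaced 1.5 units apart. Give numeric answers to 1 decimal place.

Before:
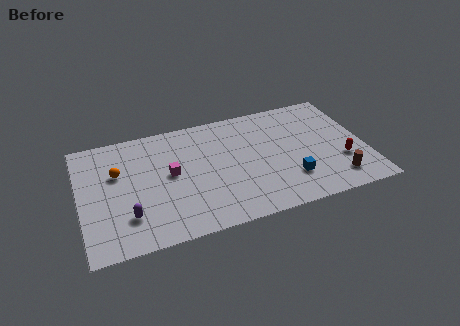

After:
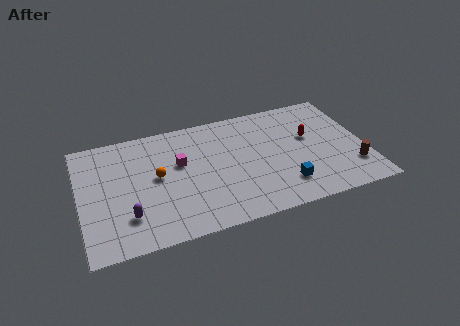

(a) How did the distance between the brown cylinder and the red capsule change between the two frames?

+2.5

They were about 1.5 units apart before and 4.0 after — 2.5 units further apart.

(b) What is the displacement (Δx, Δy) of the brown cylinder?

(1.1, 0.7)

The brown cylinder was at about (15.1, 1.8) and moved to about (16.2, 2.5).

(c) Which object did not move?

the purple capsule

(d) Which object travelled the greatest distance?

the red capsule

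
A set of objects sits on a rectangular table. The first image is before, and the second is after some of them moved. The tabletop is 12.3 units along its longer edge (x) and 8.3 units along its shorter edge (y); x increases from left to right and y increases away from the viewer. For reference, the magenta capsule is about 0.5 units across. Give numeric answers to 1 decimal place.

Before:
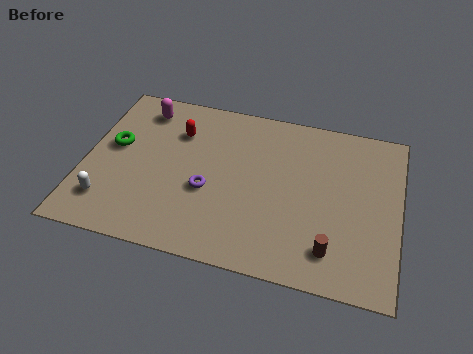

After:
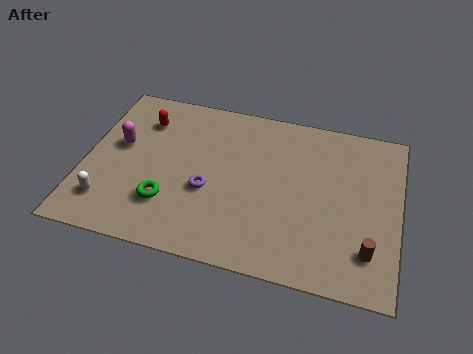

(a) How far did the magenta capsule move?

2.2

From (2.0, 6.9) to (1.3, 4.8), the magenta capsule covered √(0.7² + 2.1²) ≈ 2.2 units.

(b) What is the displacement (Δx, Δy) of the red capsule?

(-1.4, 0.3)

The red capsule was at about (3.5, 6.0) and moved to about (2.1, 6.3).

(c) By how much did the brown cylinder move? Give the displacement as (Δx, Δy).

(1.4, 0.3)

The brown cylinder was at about (9.8, 1.6) and moved to about (11.2, 1.9).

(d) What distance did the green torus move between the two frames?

3.3

The green torus moved from about (1.1, 4.7) to (3.4, 2.3), a distance of √(2.3² + 2.4²) ≈ 3.3.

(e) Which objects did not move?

the purple torus and the white capsule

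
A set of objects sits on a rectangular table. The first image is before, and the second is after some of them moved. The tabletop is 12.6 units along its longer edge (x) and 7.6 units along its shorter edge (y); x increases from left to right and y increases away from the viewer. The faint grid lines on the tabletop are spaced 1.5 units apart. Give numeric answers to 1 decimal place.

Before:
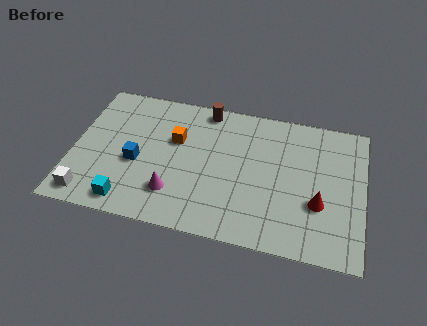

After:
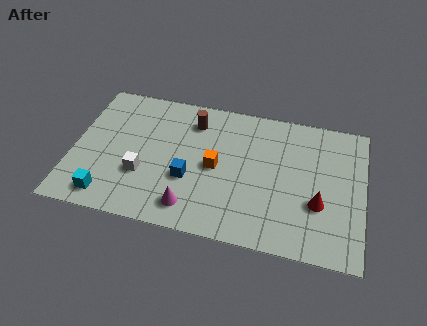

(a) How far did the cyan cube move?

0.9

The cyan cube was near (2.6, 1.0) before and (1.7, 1.1) after, so it travelled √(0.9² + 0.1²) ≈ 0.9 units.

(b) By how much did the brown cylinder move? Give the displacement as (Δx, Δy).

(-0.5, -0.8)

From the two frames, the brown cylinder sits at roughly (5.6, 6.8) before and (5.1, 6.0) after.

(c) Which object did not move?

the red cone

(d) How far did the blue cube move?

2.3

From (2.8, 3.2) to (5.1, 2.8), the blue cube covered √(2.3² + 0.4²) ≈ 2.3 units.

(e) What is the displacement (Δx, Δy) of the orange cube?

(1.8, -1.1)

From the two frames, the orange cube sits at roughly (4.4, 4.8) before and (6.2, 3.7) after.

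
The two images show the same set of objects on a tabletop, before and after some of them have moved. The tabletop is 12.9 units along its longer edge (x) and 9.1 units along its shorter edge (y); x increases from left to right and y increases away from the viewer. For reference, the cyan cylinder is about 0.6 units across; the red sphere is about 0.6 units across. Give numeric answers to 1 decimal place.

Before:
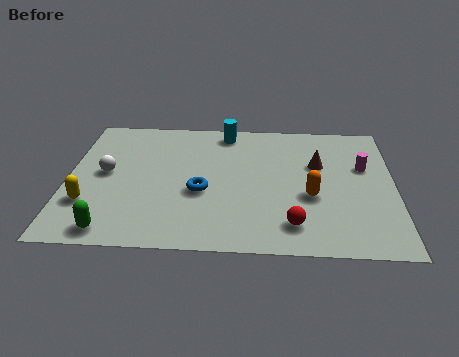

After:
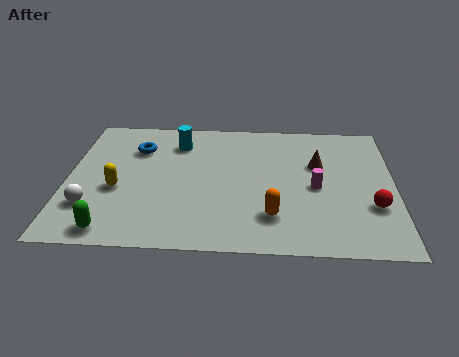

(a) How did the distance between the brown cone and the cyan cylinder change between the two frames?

+1.4

The distance was about 4.3 in the first image and 5.7 in the second, so they moved 1.4 units further apart.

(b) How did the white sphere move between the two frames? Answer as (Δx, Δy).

(-0.5, -2.3)

The white sphere started near (1.5, 4.8) and ended near (1.0, 2.5).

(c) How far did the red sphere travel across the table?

3.4

The red sphere moved from about (8.9, 1.7) to (12.0, 3.0), a distance of √(3.1² + 1.3²) ≈ 3.4.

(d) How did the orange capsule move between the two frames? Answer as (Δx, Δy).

(-1.5, -1.4)

The orange capsule was at about (9.6, 3.6) and moved to about (8.1, 2.2).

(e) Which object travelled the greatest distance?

the blue torus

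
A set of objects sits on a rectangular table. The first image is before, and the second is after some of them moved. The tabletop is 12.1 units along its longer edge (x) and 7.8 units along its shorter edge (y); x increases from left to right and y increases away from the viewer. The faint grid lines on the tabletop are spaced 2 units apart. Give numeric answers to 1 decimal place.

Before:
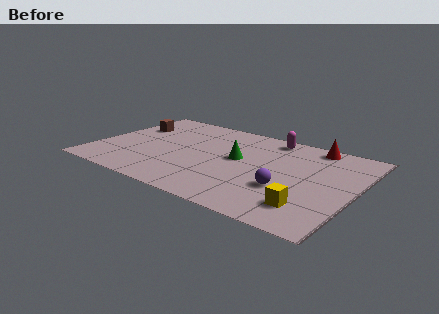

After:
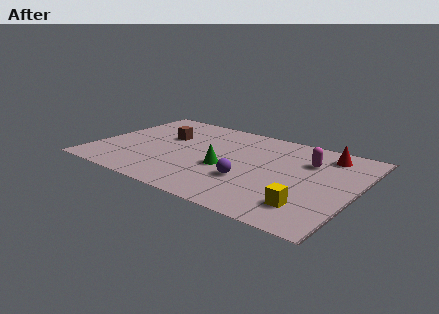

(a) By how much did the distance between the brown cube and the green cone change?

-1.9

They were about 5.5 units apart before and 3.6 after — 1.9 units closer together.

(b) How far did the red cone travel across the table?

0.9

The red cone moved from about (9.7, 7.0) to (10.4, 6.5), a distance of √(0.7² + 0.5²) ≈ 0.9.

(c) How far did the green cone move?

1.2

The green cone moved from about (6.6, 4.3) to (6.2, 3.2), a distance of √(0.4² + 1.1²) ≈ 1.2.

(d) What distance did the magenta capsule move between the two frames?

2.4

The magenta capsule was near (7.7, 6.9) before and (9.7, 5.5) after, so it travelled √(2.0² + 1.4²) ≈ 2.4 units.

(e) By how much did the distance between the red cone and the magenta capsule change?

-0.8

They were about 2.0 units apart before and 1.2 after — 0.8 units closer together.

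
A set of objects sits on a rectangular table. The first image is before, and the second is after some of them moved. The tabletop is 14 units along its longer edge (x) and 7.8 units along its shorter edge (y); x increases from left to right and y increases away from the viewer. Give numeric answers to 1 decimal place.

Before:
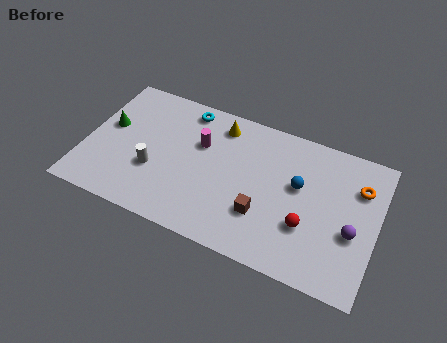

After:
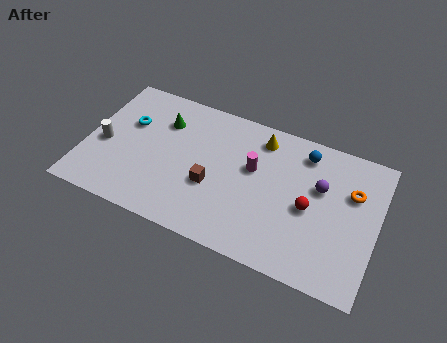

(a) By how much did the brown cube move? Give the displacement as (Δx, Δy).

(-2.5, 0.6)

The brown cube started near (8.7, 2.4) and ended near (6.2, 3.0).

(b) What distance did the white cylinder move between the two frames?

2.6

From (3.4, 2.8) to (0.9, 3.4), the white cylinder covered √(2.5² + 0.6²) ≈ 2.6 units.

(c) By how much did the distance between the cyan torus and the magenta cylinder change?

+4.2

They were about 1.9 units apart before and 6.1 after — 4.2 units further apart.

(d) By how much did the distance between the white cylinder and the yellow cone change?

+3.3

The distance was about 4.6 in the first image and 7.9 in the second, so they moved 3.3 units further apart.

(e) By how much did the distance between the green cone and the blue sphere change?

-2.4

Before: roughly 9.2 units apart; after: 6.8. That's 2.4 units closer together.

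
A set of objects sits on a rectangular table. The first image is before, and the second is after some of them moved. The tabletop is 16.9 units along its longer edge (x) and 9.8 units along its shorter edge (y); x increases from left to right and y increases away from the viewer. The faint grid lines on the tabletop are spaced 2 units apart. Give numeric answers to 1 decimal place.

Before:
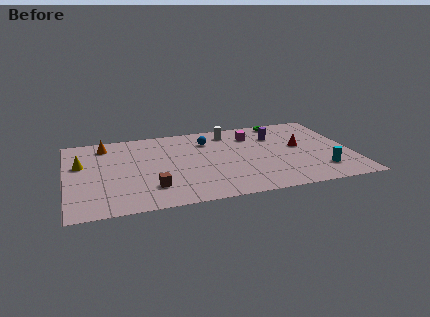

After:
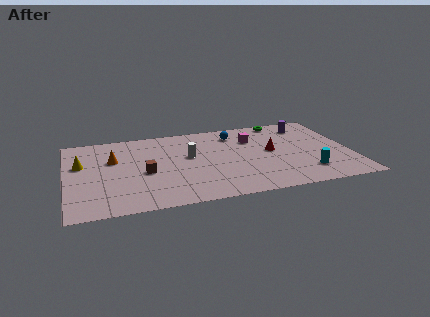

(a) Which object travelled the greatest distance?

the white cylinder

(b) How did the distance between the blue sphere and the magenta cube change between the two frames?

-1.4

They were about 2.7 units apart before and 1.3 after — 1.4 units closer together.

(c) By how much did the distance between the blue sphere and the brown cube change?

+0.5

Before: roughly 6.2 units apart; after: 6.7. That's 0.5 units further apart.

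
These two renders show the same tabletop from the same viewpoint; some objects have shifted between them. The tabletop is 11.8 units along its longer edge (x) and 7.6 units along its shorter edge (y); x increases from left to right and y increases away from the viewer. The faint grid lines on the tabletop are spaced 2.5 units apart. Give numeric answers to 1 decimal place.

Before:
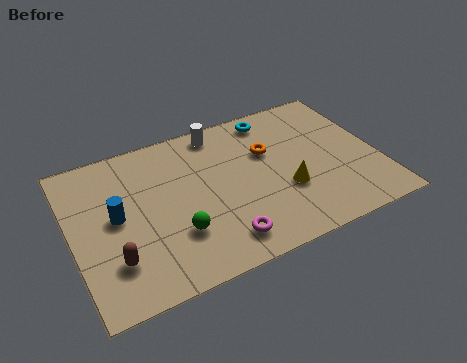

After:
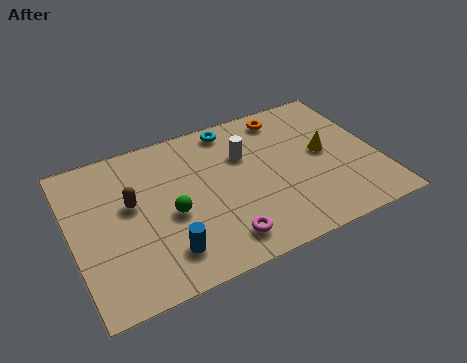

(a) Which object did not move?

the magenta torus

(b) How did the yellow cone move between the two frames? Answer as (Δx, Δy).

(1.7, 1.3)

From the two frames, the yellow cone sits at roughly (8.1, 2.7) before and (9.8, 4.0) after.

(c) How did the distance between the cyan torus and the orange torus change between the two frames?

+0.4

The distance was about 1.7 in the first image and 2.1 in the second, so they moved 0.4 units further apart.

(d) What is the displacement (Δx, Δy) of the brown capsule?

(0.9, 2.4)

From the two frames, the brown capsule sits at roughly (1.4, 2.0) before and (2.3, 4.4) after.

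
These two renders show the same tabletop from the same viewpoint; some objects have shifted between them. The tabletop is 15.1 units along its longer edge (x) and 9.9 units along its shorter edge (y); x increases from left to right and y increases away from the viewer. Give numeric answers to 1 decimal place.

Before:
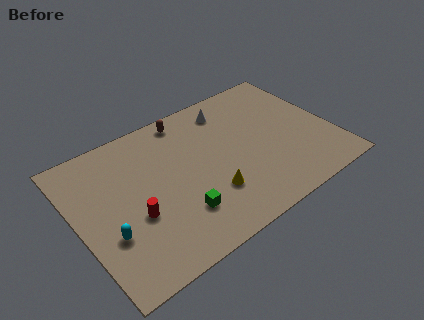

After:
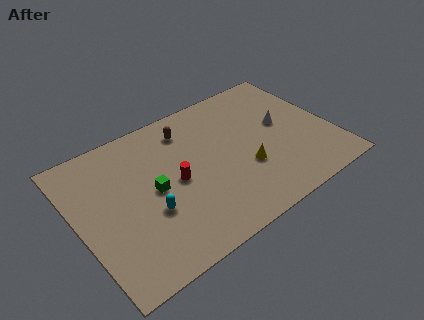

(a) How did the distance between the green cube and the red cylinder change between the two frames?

-1.4

The distance was about 2.7 in the first image and 1.3 in the second, so they moved 1.4 units closer together.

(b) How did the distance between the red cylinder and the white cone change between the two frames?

-1.1

The distance was about 7.8 in the first image and 6.7 in the second, so they moved 1.1 units closer together.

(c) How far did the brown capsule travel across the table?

0.8

The brown capsule moved from about (7.1, 8.8) to (7.0, 8.0), a distance of √(0.1² + 0.8²) ≈ 0.8.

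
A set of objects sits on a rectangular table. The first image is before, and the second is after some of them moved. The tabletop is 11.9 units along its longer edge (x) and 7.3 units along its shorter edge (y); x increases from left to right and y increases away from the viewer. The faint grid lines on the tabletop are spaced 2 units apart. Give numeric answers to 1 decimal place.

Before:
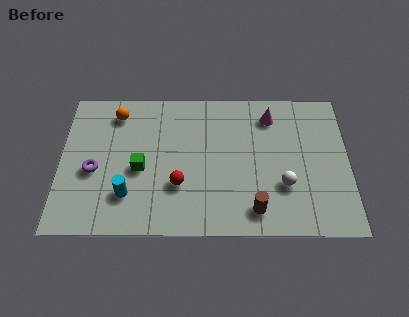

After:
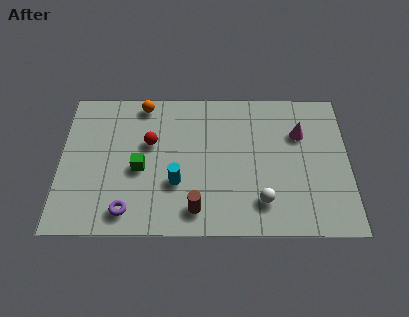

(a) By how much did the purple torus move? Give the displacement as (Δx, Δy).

(1.4, -2.0)

The purple torus was at about (1.4, 3.1) and moved to about (2.8, 1.1).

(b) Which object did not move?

the green cube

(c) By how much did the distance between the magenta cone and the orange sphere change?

+0.3

They were about 6.4 units apart before and 6.7 after — 0.3 units further apart.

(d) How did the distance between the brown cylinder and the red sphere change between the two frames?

+0.5

They were about 3.3 units apart before and 3.8 after — 0.5 units further apart.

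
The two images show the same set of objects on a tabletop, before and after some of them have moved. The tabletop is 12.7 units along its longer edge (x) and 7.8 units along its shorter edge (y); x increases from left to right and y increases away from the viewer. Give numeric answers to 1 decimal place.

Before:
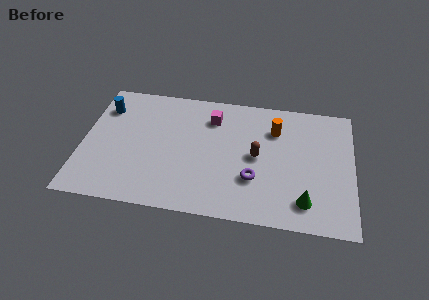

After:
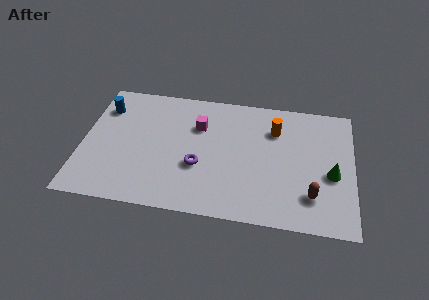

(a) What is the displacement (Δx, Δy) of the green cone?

(1.2, 1.8)

The green cone started near (10.5, 1.5) and ended near (11.7, 3.3).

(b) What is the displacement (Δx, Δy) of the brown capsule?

(2.6, -2.0)

The brown capsule was at about (8.2, 3.9) and moved to about (10.8, 1.9).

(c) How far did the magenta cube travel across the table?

0.8

The magenta cube moved from about (6.0, 6.0) to (5.4, 5.4), a distance of √(0.6² + 0.6²) ≈ 0.8.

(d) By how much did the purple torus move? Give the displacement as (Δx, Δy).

(-2.6, 0.4)

The purple torus started near (8.1, 2.5) and ended near (5.5, 2.9).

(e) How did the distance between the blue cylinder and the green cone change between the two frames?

+0.5

Before: roughly 10.6 units apart; after: 11.1. That's 0.5 units further apart.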